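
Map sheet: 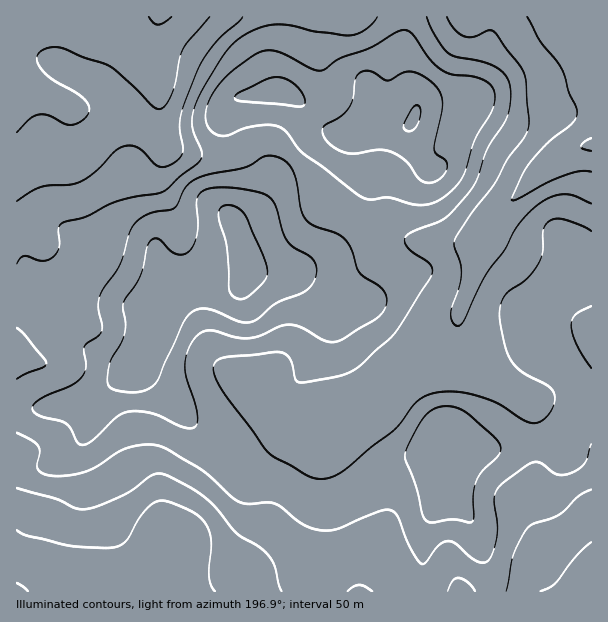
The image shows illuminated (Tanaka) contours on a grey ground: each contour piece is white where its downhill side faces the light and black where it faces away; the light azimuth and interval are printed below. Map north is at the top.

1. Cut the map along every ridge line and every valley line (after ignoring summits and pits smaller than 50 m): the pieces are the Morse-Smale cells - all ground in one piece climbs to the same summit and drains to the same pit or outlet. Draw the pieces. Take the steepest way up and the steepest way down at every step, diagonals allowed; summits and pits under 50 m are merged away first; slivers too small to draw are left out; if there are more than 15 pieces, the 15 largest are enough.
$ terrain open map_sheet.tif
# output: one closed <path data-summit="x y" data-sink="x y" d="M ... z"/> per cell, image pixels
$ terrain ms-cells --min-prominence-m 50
<path data-summit="246 263" data-sink="591 144" d="M591 145l-10 1-15 6-29 22-41 41-15 24-5 3-48 0-47-6-9-2-28-20-19 35-25 21-12 4-22 0-12-3-6-5-4 13-8 9-11 2-22 2-26 9-11 11-10 21-16 20-4 15 19 14 23 26 67 64 37 9 20 13 10 5 7-1 3-54 25-17 55-53 17-8 27-8 10-8 0-4 2 7 10 9 48 28 16 11 5 43 23-2 12-22 11-12 0-6-13-25-15-15-14-9-5-11-1-24 7-18 16-16 15-4 19 1z"/><path data-summit="246 263" data-sink="159 17" d="M158 16l-142 1 0 283 17 2 7 7 9 15 11 10 53 27 15 5 8-3 9-18 15-19 6-14 11-11 26-9 22-2 11-2 8-9 4-13 6 5 12 3 22 0 12-4 25-21 18-34-21-18-14-26-29-29-25-3-17 13-12 5-37-3-15-4-7-7-6-20-2-13 0-38-2-18z"/><path data-summit="246 263" data-sink="17 591" d="M135 366l-6 7-40 27-41 8-32 0 1 184 220 0 17-16 7-5 33-11 10-8 12-31 3-21-17-6-20-13-37-9-39-36-51-54-14-9z"/><path data-summit="413 120" data-sink="591 144" d="M591 16l-184 0-5 31 0 21 13 28 1 15-4 11-5 5-41 0-6 5-2 23 4 18 0 10-4 11-15 19 22 16 16 7 72 8 17 0 9-3 17-26 41-41 29-22 26-8z"/><path data-summit="413 120" data-sink="159 17" d="M405 16l-246 0-3 16 0 22 2 18 2 51 6 20 7 7 15 4 37 3 12-5 17-13 25 3 29 29 14 26 20 17 16-20 4-11 0-10-4-18 2-23 6-5 41 0 5-5 4-11-1-15-13-28 0-21 4-20z"/><path data-summit="444 476" data-sink="591 144" d="M456 346l0 4-10 8-27 8-17 8-55 53-25 17-3 32 1 23 16-1 15-8 27-20 24-10 15-3 12 1 8 5 9 11 13-16 12-7 65-8-4-42-8-7-56-32-10-9z"/><path data-summit="444 476" data-sink="591 591" d="M536 444l-65 7-12 7-11 12-4 7-4 21-13 26-3 10-2 58 170-1 0-9-4-7-15-15-21-14-14-15-4-9-4-24 6-28z"/><path data-summit="444 476" data-sink="17 591" d="M423 457l-30 6-57 35-16 1-2 2-2 20-12 31-10 8-33 11-7 5-16 15 182 1 4-58 3-10 13-26 5-22-8-13z"/><path data-summit="246 263" data-sink="591 591" d="M591 406l-6 0-7 7-18 29-24 2 0 26-6 28 2 20 6 13 14 15 21 14 15 15 3 7z"/><path data-summit="246 263" data-sink="17 351" d="M30 301l-14 1 1 106 31 0 41-8 9-4 36-28 1-4-7 2-15-5-53-27-11-10-9-15z"/><path data-summit="246 263" data-sink="17 591" d="M576 280l-15 3-14 11-11 18-1 20 6 21 14 9 15 15 12 21 2 10 8-3 0-123z"/>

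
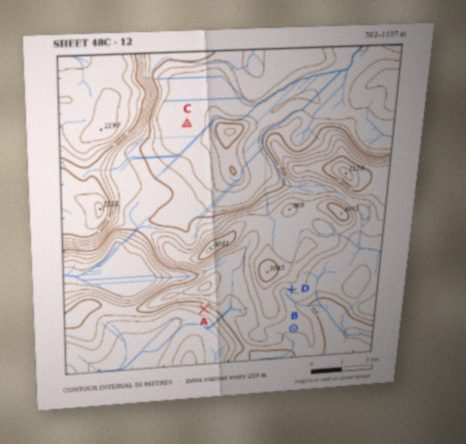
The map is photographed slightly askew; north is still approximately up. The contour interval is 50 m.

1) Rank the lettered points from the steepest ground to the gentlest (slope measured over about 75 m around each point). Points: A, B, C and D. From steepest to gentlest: A D B C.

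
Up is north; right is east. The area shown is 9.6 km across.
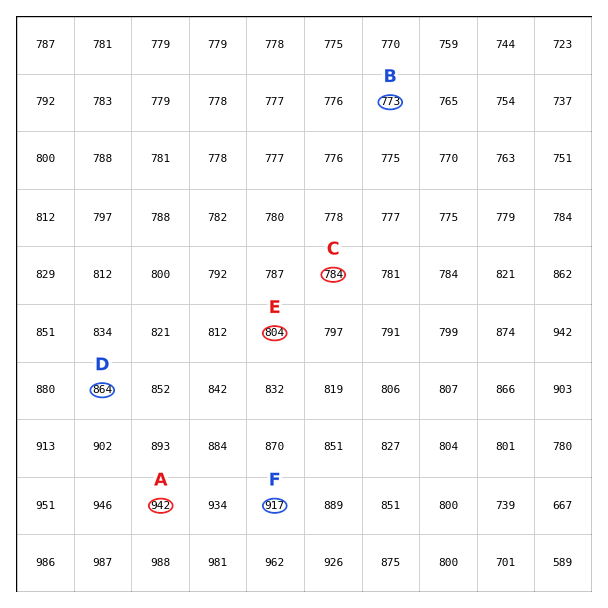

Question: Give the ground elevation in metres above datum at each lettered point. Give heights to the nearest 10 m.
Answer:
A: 940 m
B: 770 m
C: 780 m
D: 860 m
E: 800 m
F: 920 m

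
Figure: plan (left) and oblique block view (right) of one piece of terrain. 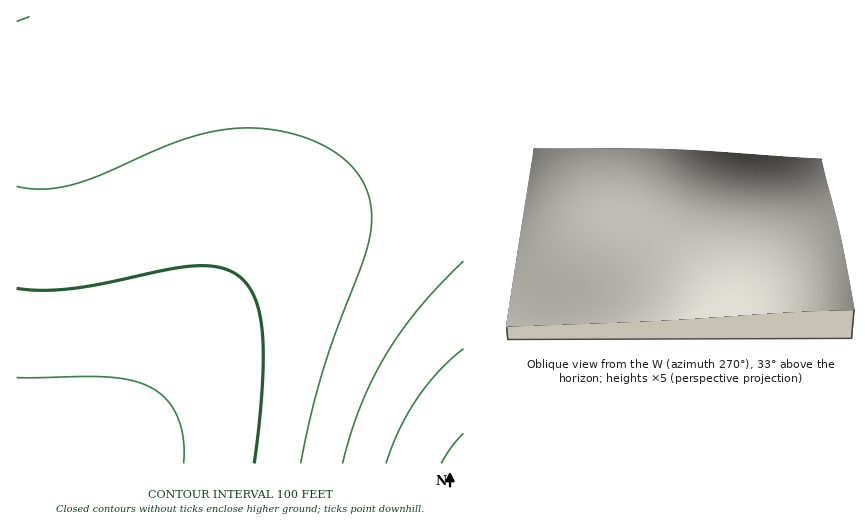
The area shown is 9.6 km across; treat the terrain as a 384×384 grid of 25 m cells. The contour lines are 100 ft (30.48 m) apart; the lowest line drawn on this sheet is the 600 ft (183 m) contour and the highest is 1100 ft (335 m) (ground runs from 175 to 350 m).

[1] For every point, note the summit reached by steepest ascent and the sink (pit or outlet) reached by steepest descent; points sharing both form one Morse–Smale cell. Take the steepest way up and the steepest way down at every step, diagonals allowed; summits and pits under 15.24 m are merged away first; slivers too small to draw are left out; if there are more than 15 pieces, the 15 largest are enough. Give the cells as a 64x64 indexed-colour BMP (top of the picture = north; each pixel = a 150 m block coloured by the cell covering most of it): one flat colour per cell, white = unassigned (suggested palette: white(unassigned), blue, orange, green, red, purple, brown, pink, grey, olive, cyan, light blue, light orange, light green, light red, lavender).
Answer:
<image width="64" height="64" href="data:image/bmp;base64,Qk12CAAAAAAAAHYAAAAoAAAAQAAAAEAAAAABAAQAAAAAAAAIAAATCwAAEwsAABAAAAAAAAAA////ALR3HwAOf/8ALKAsACgn1gC9Z5QAS1aMAMJ34wB/f38AIr28AM++FwDox64AeLv/AIrfmACWmP8A1bDFABEREREREiIiIiIiIiIiIiIiIiIiIiIiIiIiIiIiIiIiERERERERIiIiIiIiIiIiIiIiIiIiIiIiIiIiIiIiIiIRERERERERIiIiIiIiIiIiIiIiIiIiIiIiIiIiIiIiIhERERERERESIiIiIiIiIiIiIiIiIiIiIiIiIiIiIiIiEREREREREREiIiIiIiIiIiIiIiIiIiIiIiIiIiIiIiIRERERERERERIiIiIiIiIiIiIiIiIiIiIiIiIiIiIiIhEREREREREREiIiIiIiIiIiIiIiIiIiIiIiIiIiIiIiERERERERERERIiIiIiIiIiIiIiIiIiIiIiIiIiIiIiIRERERERERERESIiIiIiIiIiIiIiIiIiIiIiIiIiIiIhEREREREREREREiIiIiIiIiIiIiIiIiIiIiIiIiIiIiERERERERERERERIiIiIiIiIiIiIiIiIiIiIiIiIiIiIREREREREREREREiIiIiIiIiIiIiIiIiIiIiIiIiIiIhERERERERERERERIiIiIiIiIiIiIiIiIiIiIiIiIiIiERERERERERERERESIiIiIiIiIiIiIiIiIiIiIiIiIiIRERERERERERERERIiIiIiIiIiIiIiIiIiIiIiIiIiIhERERERERERERERESIiIiIiIiIiIiIiIiIiIiIiIiIiEREREREREREREREREiIiIiIiIiIiIiIiIiIiIiIiIiIRERERERERERERERESIiIiIiIiIiIiIiIiIiIiIiIiIhEREREREREREREREREiIiIiIiIiIiIiIiIiIiIiIiIiERERERERERERERERERIiIiIiIiIiIiIiIiIiIiIiIiIREREREREREREREREREiIiIiIiIiIiIiIiIiIiIiIiIhERERERERERERERERERIiIiIiIiIiIiIiIiIiIiIiIiERERERERERERERERERESIiIiIiIiIiIiIiIiIiIiIiIREREREREREREREREREREiIiIiIiIiIiIiIiIiIiIiIhERERERERERERERERERESIiIiIiIiIiIiIiIiIiIiIiEREREREREREREREREREREiIiIiIiIiIiIiIiIiIiIiIRERERERERERERERERERERIiIiIiIiIiIiIiIiIiIiIhERERERERERERERERERERESIiIiIiIiIiIiIiIiIiIiERERERERERERERERERERERIiIiIiIiIiIiIiIiIiIiIRERERERERERERERERERERESIiIiIiIiIiIiIiIiIiIhEREREREREREREREREREREREiIiIiIiIiIiIiIiIiIiERERERERERERERERERERERERIiIiIiIiIiIiIiIiIiIRERERERERERERERERERERERERIiIiIiIiIiIiIiIiIhERERERERERERERERERERERERESIiIiIiIiIiIiIiIiEREREREREREREREREREREREREREiIiIiIiIiIiIiIiIRERERERERERERERERERERERERERIiIiIiIiIiIiIiIhERERERERERERERERERERERERERESIiIiIiIiIiIiIiERERERERERERERERERERERERERERESIiIiIiIiIiIiIREREREREREREREREREREREREREREREiIiIiIiIiIiIhERERERERERERERERERERERERERERERIiIiIiIiIiIiERERERERERERERERERERERERERERERERIiIiIiIiIiIRERERERERERERERERERERERERERERERESIiIiIiIiIhERERERERERERERERERERERERERERERERESIiIiIiIiEREREREREREREREREREREREREREREREREREiIiIiIiIREREREREREREREREREREREREREREREREREREiIiIiIhERERERERERERERERERERERERERERERERERERIiIiIiERERERERERERERERERERERERERERERERERERERIiIiIRERERERERERERERERERERERERERERERERERERERIiIhEREREREREREREREREREREREREREREREREREREREREiERERERERERERERERERERERERERERERERERERERERERERERERERERERERERERERERERERERERERERERERERERERERERERERERERERERERERERERERERERERERERERERERERERERERERERERERERERERERERERERERERERERERERERERERERERERERERERERERERERERERERERERERERERERERERERERERERERERERERERERERERERERERERERERERERERERERERERERERERERERERERERERERERERERERERERERERERERERERERERERERERERERERERERERERERERERERERERERERERERERERERERERERERERERERERERERERERERERERERERERERERERERERERERERERERERERERERERERERERERERERERERERERERERERERERERERERERERERERERERERERERERERERERERERERERERERERERERERERERERERERERERERERERERERERERERERERERERERERERERERERERERERERERERERERERERERERERERERERERERERERERERERERERERERERERERERERERERERERERERERER"/>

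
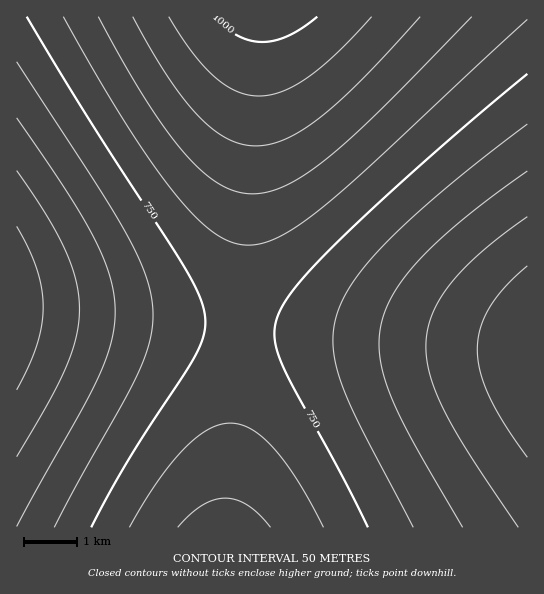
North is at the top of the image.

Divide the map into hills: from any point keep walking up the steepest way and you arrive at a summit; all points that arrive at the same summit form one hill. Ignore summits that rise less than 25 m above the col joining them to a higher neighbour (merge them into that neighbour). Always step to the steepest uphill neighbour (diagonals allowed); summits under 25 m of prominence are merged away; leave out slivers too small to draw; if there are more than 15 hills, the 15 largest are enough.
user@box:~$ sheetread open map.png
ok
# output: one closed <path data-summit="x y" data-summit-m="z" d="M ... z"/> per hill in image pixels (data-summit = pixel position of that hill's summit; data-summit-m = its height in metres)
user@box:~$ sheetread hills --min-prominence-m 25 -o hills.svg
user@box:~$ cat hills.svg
<path data-summit="263 17" data-summit-m="1022" d="M527 16l-510 0-1 295 2 2 509 35z"/><path data-summit="223 527" data-summit-m="868" d="M17 312l0 216 511-1-1-179z"/>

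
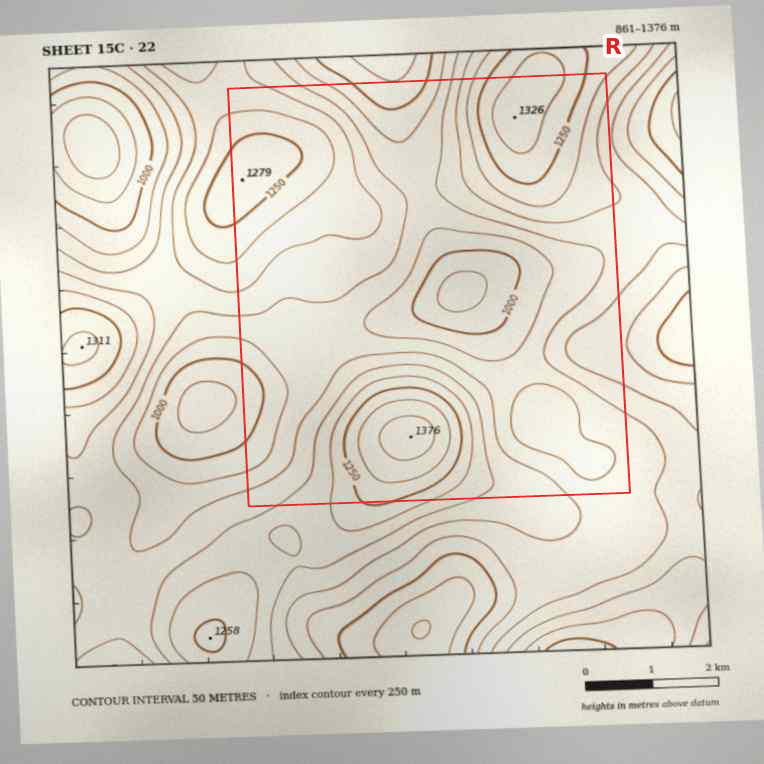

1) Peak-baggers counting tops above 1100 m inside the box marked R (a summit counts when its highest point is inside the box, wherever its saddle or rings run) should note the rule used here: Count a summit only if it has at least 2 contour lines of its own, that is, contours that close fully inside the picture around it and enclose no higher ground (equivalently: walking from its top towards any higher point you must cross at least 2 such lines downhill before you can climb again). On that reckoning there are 2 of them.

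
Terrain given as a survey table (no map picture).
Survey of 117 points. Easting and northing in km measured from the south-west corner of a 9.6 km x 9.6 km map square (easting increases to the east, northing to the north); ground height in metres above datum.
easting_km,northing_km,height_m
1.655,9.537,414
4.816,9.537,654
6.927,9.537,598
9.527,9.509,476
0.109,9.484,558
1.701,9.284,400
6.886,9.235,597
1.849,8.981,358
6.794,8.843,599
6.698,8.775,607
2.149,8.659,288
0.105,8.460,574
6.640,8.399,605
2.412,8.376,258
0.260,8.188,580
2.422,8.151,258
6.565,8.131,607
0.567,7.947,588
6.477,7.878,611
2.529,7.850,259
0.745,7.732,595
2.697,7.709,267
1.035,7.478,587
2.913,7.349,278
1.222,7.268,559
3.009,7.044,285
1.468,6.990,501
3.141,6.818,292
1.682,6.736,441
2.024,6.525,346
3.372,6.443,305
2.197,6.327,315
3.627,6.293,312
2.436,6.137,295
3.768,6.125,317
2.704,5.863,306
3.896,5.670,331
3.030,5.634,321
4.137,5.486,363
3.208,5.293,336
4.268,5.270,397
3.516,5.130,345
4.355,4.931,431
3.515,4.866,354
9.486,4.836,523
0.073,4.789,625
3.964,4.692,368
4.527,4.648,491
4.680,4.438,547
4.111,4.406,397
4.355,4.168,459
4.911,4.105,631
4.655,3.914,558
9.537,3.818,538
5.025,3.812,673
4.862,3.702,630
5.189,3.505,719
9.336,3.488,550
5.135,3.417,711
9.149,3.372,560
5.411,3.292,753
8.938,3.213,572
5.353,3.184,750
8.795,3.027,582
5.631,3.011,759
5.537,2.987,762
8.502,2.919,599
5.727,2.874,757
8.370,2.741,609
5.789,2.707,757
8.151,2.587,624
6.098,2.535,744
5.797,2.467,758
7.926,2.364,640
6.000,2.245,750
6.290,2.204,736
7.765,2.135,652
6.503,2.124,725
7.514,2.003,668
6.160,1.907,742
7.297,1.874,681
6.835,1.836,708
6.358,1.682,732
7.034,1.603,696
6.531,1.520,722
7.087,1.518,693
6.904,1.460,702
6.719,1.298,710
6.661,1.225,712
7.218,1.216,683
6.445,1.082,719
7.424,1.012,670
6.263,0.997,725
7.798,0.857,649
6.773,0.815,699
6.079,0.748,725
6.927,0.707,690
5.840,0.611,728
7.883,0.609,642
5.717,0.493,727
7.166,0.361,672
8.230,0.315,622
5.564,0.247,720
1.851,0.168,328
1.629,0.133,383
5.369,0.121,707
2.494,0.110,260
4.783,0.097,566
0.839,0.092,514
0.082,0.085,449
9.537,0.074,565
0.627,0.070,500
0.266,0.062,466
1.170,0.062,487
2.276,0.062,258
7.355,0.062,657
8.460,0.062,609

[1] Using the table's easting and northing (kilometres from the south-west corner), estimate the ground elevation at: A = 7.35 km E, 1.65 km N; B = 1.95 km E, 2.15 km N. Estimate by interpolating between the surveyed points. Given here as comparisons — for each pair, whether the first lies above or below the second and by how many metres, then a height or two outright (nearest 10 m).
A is above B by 300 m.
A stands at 680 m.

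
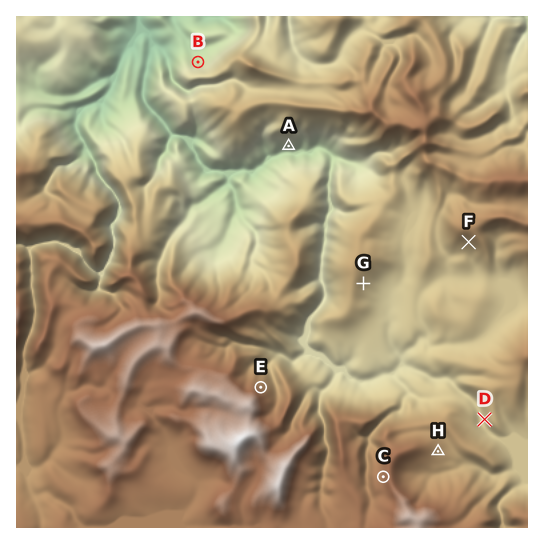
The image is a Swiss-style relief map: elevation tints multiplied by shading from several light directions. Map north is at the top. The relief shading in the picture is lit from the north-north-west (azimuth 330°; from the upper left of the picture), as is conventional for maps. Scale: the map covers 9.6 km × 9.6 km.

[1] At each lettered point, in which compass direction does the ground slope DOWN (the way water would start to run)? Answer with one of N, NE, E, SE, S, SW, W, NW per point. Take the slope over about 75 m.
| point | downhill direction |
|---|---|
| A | S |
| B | N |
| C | W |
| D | W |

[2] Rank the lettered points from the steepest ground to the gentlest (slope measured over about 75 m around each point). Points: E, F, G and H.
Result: E F G H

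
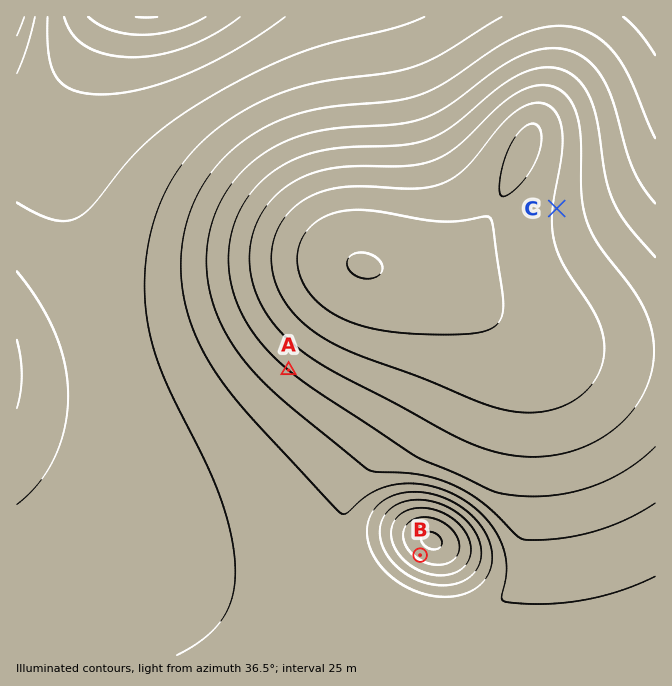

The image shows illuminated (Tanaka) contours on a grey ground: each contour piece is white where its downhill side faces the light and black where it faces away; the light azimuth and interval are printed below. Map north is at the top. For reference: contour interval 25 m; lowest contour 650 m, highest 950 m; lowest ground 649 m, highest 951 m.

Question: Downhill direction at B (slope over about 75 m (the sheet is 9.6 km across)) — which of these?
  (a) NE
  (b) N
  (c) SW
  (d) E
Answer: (a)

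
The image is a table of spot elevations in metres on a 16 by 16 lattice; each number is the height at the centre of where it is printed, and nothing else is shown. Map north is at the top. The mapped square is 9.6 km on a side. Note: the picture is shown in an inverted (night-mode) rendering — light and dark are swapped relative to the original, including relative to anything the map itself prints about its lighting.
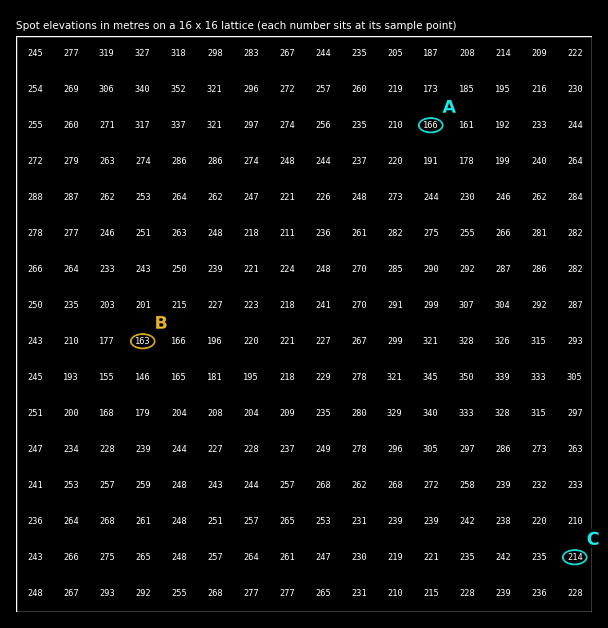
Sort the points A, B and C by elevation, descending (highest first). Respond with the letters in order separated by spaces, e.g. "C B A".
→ C A B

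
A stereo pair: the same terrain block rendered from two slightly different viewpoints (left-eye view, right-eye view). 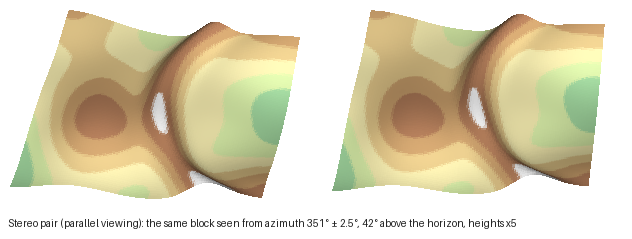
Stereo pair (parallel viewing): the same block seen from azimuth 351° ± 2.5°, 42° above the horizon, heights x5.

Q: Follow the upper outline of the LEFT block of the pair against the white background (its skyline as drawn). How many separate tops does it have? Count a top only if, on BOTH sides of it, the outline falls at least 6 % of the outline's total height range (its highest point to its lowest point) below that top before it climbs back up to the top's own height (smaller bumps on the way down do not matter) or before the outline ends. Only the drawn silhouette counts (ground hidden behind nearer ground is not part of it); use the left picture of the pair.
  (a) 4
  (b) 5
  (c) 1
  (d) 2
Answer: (d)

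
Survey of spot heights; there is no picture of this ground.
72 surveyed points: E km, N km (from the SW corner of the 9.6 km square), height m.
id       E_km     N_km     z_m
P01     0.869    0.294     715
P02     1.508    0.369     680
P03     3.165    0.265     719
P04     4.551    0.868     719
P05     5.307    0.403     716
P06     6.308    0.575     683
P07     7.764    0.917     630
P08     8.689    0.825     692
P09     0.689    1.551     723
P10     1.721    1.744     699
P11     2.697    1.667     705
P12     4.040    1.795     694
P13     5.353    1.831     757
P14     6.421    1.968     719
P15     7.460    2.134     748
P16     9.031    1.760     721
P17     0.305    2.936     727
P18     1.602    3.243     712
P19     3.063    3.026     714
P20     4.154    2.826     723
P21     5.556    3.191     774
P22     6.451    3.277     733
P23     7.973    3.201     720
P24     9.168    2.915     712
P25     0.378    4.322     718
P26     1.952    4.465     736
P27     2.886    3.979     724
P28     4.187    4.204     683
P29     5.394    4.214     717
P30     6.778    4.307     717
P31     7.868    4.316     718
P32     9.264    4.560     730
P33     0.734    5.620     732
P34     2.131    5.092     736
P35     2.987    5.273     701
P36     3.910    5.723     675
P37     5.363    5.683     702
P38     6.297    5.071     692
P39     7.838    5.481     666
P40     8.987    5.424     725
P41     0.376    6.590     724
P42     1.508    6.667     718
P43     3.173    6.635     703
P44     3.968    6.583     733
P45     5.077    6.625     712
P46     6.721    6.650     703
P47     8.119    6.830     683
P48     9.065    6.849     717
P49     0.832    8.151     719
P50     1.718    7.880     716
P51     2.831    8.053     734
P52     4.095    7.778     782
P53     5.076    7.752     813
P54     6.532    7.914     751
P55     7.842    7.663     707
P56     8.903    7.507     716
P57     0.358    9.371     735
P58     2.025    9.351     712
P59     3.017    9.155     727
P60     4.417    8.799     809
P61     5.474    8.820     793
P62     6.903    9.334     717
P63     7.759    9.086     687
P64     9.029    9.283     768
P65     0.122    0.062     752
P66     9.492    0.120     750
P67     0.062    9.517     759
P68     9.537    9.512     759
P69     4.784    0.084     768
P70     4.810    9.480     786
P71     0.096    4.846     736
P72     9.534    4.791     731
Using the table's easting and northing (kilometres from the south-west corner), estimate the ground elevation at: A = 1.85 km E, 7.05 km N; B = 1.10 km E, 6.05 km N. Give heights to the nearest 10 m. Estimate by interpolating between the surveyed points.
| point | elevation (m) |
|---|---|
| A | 720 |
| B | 740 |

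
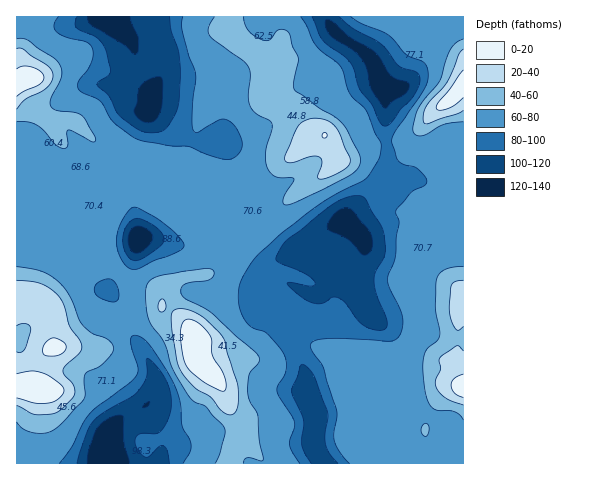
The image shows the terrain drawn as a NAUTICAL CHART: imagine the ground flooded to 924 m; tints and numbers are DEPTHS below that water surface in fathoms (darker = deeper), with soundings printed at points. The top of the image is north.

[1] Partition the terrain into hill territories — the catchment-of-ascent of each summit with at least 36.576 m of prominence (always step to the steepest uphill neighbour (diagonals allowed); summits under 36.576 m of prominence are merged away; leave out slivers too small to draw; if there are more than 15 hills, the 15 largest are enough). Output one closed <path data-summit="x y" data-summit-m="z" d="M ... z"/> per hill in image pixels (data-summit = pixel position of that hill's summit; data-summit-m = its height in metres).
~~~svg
<path data-summit="194 340" data-summit-m="911" d="M172 76l-11 1-10 15-1 14-12 46 9 23 14 14 2 8-15 31-10 10-8 24-17 17-5 11 12 18 4 18 18 23 14 28 1 11-10 19 4 7 10 27 0 22 162 1-9-20 2-28-10-24-1-18-14-30-1-11-10-5-17-5-10-8-2-17 7-14-19-7-7-6-11-25-4-4-27 3 18-11 16-19 0-26 6-15 0-14-3-14-4-6-2-57-7-5-35 0z"/><path data-summit="325 136" data-summit-m="888" d="M326 16l-165 1-3 19 10 18 0 8-7 14 53 2 7 5 2 57 4 6 3 14 0 14-6 15 0 26-16 19-15 10 24-2 4 4 11 25 7 6 13 6 6 0 6-5 13 0 13 6 1-11 11-25 6-6 13-2 13-15 14-9 16-17 22-15 4-5-3-8 1-18-3-19 1-44-6-9-6-18-6-8-27-18-10-10z"/><path data-summit="463 388" data-summit-m="905" d="M391 178l-5 6-16 10-26 23 21 22 0 11-6 12 0 22-9-6-9 0-7 4-17 15-1 17-26 19 0 8 13 26 3 12 0 13 10 24-2 16 1 16 10 16 138 0 1-263-45-21z"/><path data-summit="39 389" data-summit-m="912" d="M18 203l-2 0 0 260 144 1 2-18-8-26-7-13 10-19-1-11-14-28-18-23-9-27-7-9-10-3-18-16-7-14-16-21-4-14-4-5-16-5z"/><path data-summit="24 80" data-summit-m="909" d="M110 16l-94 1 0 185 17 10 16 5 4 5 4 14 16 21 7 14 18 16 8 3 3-2 4-9 17-17 8-23-2-21-7-25 11-11 9-4-6-10-5-16 12-46 1-14 6-11 0-8-2-4-20-19-3-10z"/><path data-summit="463 85" data-summit-m="908" d="M463 16l-137 1 5 10 10 10 27 18 6 8 6 18 6 9-1 44 3 19-1 18 2 7 30 2 42 20 3 0z"/>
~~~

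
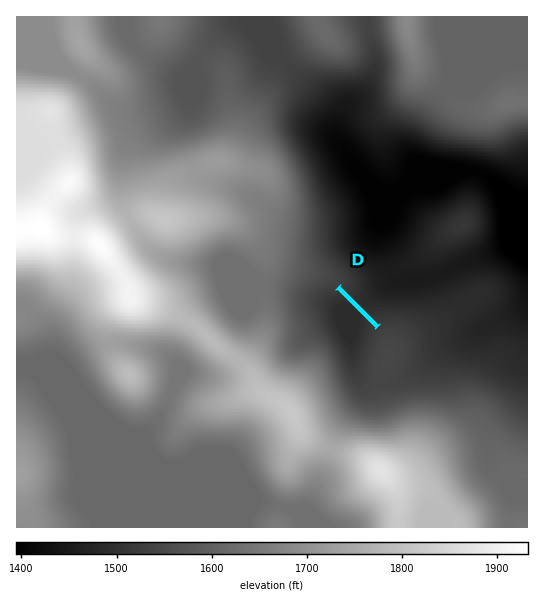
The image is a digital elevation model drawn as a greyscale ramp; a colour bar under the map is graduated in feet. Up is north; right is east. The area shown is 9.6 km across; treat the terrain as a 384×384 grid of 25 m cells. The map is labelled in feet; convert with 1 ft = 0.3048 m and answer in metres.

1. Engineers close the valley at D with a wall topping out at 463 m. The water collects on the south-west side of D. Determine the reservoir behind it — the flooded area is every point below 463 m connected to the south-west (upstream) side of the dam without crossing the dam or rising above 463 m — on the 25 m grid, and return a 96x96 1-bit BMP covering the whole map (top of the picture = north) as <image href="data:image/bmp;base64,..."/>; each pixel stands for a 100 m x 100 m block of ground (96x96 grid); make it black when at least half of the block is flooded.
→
<image width="96" height="96" href="data:image/bmp;base64,Qk2+BAAAAAAAAD4AAAAoAAAAYAAAAGAAAAABAAEAAAAAAIAEAAATCwAAEwsAAAIAAAAAAAAA////AAAAAAAAAAAAAAAAAAAAAAAAAAAAAAAAAAAAAAAAAAAAAAAAAAAAAAAAAAAAAAAAAAAAAAAAAAAAAAAAAAAAAAAAAAAAAAAAAAAAAAAAAAAAAAAAAAAAAAAAAAAAAAAAAAAAAAAAAAAAAAAAAAAAAAAAAAAAAAAAAAAAAAAAAAAAAAAAAAAAAAAAAAAAAAAAAAAAAAAAAAAAAAAAAAAAAAAAAAAAAAAAAAAAAAAAAAAAAAAAAAAAAAAAAAAAAAAAAAAAAAAAAAAAAAAAAAAAAAAAAAAAAAAAAAAAAAAAAAAAAAAAAAAAAAAAAAAAAAAAAAAAAAAAAAAAAAAAAAAAAAAAAAAAAAAAAAAAAAAAAAAAAAAAAAAAAAAAAAAAAAAAAAAAAAAAAAAAAAAAAAAAAAAAAAAAAAAAAAAAAAAAAAAAAAAAAAAAAAAAAAAAAAAAAAAAAAAAAAAAAAAAAAAAAAAAAAAAAAAAAAAAAAAAAAAAAAAAAwAAAAAAAAAAAAAAA4AAAAAAAAAAAAAAB4AAAAAAAAAAAAAAB8AAAAAAAAAAAAAAD8AAAAAAAAAAAAAAH8AAAAAAAAAAAAAAH+AAAAAAAAAAAAAAP+AAAAAAAAAAAAAAP8AAAAAAAAAAAAAAP4AAAAAAAAAAAAAAfwAAAAAAAAAAAAAAfgAAAAAAAAAAAAAAfAAAAAAAAAAAAAAAOAAAAAAAAAAAAAAAAAAAAAAAAAAAAAAAAAAAAAAAAAAAAAAAAAAAAAAAAAAAAAAAAAAAAAAAAAAAAAAAAAAAAAAAAAAAAAAAAAAAAAAAAAAAAAAAAAAAAAAAAAAAAAAAAAAAAAAAAAAAAAAAAAAAAAAAAAAAAAAAAAAAAAAAAAAAAAAAAAAAAAAAAAAAAAAAAAAAAAAAAAAAAAAAAAAAAAAAAAAAAAAAAAAAAAAAAAAAAAAAAAAAAAAAAAAAAAAAAAAAAAAAAAAAAAAAAAAAAAAAAAAAAAAAAAAAAAAAAAAAAAAAAAAAAAAAAAAAAAAAAAAAAAAAAAAAAAAAAAAAAAAAAAAAAAAAAAAAAAAAAAAAAAAAAAAAAAAAAAAAAAAAAAAAAAAAAAAAAAAAAAAAAAAAAAAAAAAAAAAAAAAAAAAAAAAAAAAAAAAAAAAAAAAAAAAAAAAAAAAAAAAAAAAAAAAAAAAAAAAAAAAAAAAAAAAAAAAAAAAAAAAAAAAAAAAAAAAAAAAAAAAAAAAAAAAAAAAAAAAAAAAAAAAAAAAAAAAAAAAAAAAAAAAAAAAAAAAAAAAAAAAAAAAAAAAAAAAAAAAAAAAAAAAAAAAAAAAAAAAAAAAAAAAAAAAAAAAAAAAAAAAAAAAAAAAAAAAAAAAAAAAAAAAAAAAAAAAAAAAAAAAAAAAAAAAAAAAAAAAAAAAAAAAAAAAAAAAAAAAAAAAAAAAAAAAAAAAAAAAAAAAAAAAAAAAAAAAAAAAAAAAAAAAAAAAAAAAAAAAAAAAAAAAAAAAAAAAAAAAAAAAAAAAAAAAAAAAAAAAAAAAAAAAAAAAAAAAAAAA="/>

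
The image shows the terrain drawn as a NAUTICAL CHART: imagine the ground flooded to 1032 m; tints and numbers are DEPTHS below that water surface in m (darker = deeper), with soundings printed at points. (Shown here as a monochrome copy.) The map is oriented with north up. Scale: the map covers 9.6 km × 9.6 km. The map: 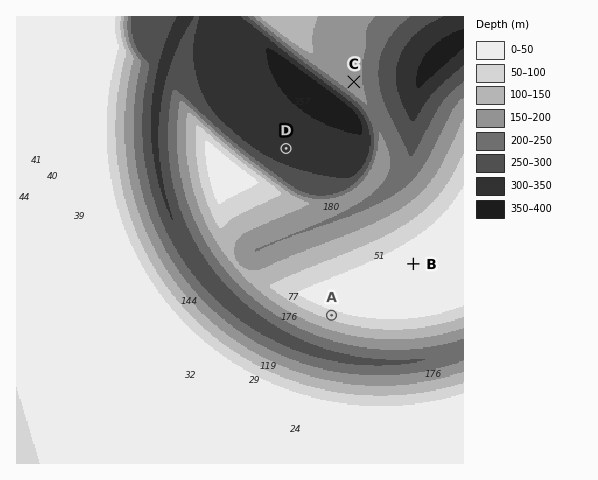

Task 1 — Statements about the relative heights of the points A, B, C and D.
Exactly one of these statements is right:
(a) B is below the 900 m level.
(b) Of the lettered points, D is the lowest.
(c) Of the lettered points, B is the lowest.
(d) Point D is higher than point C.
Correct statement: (b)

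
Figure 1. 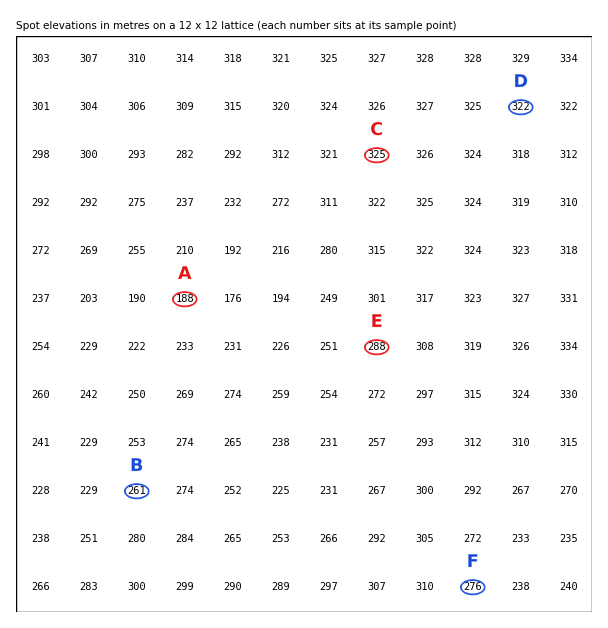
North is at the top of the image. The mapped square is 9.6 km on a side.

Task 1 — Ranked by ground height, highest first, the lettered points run C B A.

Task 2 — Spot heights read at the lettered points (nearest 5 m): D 320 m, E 290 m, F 275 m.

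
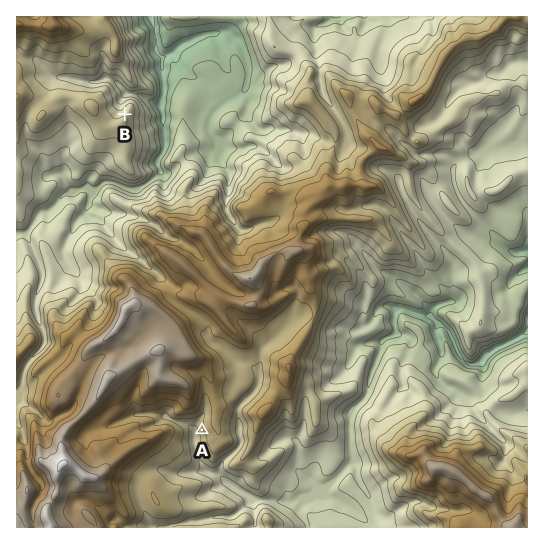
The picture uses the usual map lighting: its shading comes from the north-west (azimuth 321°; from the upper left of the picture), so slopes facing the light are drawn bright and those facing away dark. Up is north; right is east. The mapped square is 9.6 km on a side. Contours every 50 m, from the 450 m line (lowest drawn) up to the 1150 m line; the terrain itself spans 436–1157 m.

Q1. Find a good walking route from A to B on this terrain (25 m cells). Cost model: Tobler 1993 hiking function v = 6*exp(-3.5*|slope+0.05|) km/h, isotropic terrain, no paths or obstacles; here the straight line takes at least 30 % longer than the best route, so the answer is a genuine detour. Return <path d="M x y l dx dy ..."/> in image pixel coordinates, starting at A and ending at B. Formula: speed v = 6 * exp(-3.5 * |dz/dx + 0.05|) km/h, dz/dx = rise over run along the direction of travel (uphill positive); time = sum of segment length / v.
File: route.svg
<path d="M202 430l0-1 8-16 0-55-1-3-8-8-10-18 0-6-2-5-12-12-10-19-2-2-6-3-1-1-3-6-20-20-1-2-3-3-2-1-16-16-10-19-2-3-2-2-4-4-1-3 0-1 4-8-3-7 3-5 0-3 28-55 0-6-1-3"/>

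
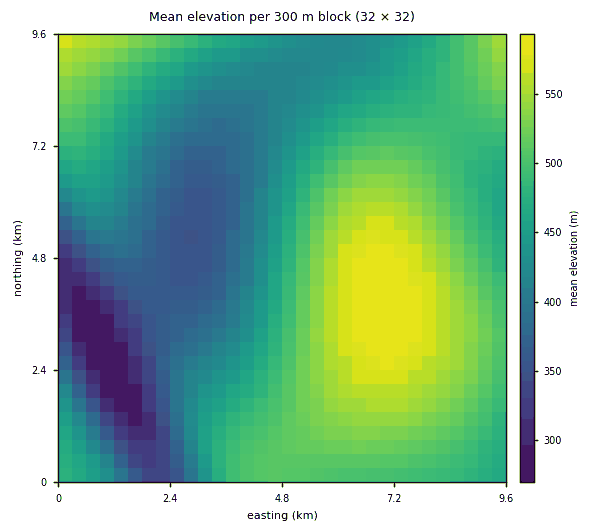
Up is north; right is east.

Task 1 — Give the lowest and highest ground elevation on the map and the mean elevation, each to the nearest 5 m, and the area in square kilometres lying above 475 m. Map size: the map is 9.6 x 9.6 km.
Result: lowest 265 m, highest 595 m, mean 460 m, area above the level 45.3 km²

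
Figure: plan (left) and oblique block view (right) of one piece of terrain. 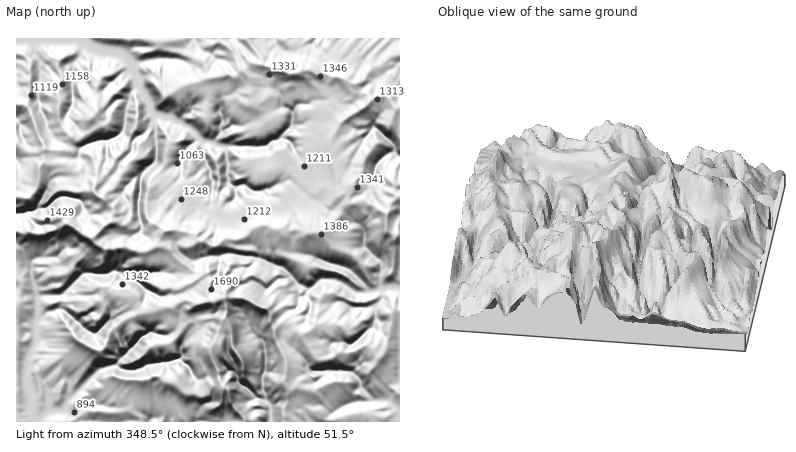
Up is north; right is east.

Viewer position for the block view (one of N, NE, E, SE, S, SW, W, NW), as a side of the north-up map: W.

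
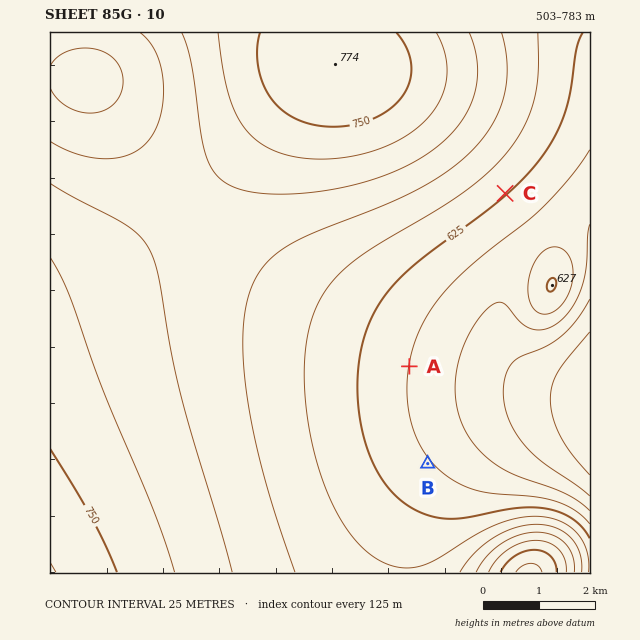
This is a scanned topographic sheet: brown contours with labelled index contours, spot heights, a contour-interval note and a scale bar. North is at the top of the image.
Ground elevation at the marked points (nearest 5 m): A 600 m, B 600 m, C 625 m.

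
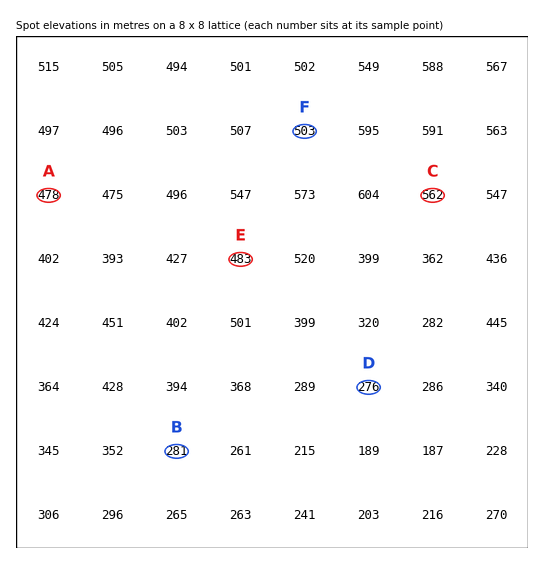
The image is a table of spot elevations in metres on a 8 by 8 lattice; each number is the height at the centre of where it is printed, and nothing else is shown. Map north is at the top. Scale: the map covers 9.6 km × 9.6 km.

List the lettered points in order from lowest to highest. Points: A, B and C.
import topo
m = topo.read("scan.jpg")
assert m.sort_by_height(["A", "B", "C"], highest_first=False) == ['B', 'A', 'C']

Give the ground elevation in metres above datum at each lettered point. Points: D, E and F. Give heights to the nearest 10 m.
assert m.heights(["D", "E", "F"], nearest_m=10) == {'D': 280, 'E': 480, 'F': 500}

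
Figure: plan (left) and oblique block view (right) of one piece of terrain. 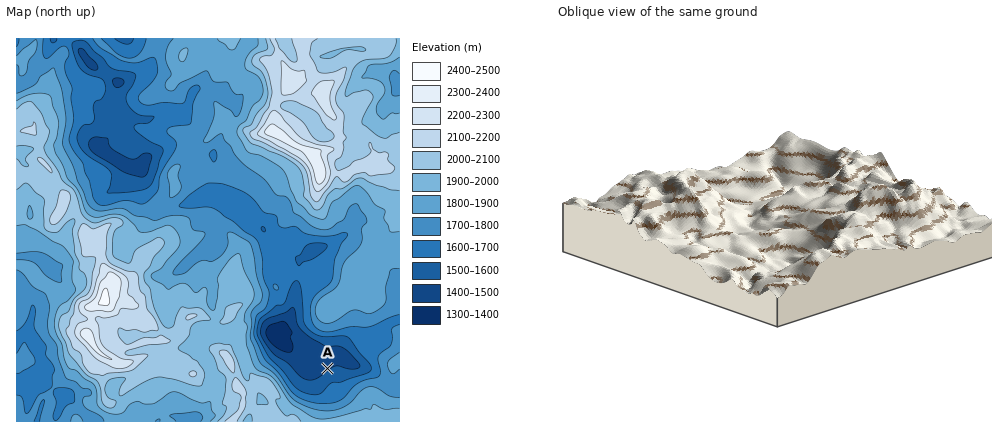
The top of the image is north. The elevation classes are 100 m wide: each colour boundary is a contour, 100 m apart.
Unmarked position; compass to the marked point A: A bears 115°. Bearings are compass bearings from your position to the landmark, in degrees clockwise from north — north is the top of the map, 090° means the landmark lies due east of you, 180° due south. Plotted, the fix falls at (253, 334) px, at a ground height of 1730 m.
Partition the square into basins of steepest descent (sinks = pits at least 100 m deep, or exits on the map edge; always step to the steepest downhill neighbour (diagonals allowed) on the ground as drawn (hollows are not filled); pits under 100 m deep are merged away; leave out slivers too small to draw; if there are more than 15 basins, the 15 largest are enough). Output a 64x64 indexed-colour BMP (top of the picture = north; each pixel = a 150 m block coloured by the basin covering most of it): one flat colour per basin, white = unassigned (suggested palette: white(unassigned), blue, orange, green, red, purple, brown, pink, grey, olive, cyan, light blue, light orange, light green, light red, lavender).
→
<image width="64" height="64" href="data:image/bmp;base64,Qk12CAAAAAAAAHYAAAAoAAAAQAAAAEAAAAABAAQAAAAAAAAIAAATCwAAEwsAABAAAAAAAAAA////ALR3HwAOf/8ALKAsACgn1gC9Z5QAS1aMAMJ34wB/f38AIr28AM++FwDox64AeLv/AIrfmACWmP8A1bDFADMzMzMzMzMzMzMzMzMzMzMzMxERERERERERERERERERMzMzMzMzMzMzMzMzMzMzMzMzMREREREREREREREREREzMzMzMzMzMzMzMzMzMzMzMzMzERERERERERERERERETMzMzMzMzMxEzMzMzMzMzMzMzMRERERERERERERERERMzMzMzMzMzETMzMzMzMzMzMzMxEREREREREREREREREzMzMzMzMzEREzMzMzMzMzMzMxERERERERERERERERETMzMzMzMzMRERMzMzMzMzMzMzERERERERERERERERERMzMzMzMzMxERERMzMzMzMzMzEREREREREREREREREREzMzMzMzMzERERERMzMREzMzMRERERERERERERERERETMzMzMzMzMRERERERERETMzMxERERERERERERERERERMzMzMzMzMzERERERERERMzMxEREREREREREREREREREzMzMzMzMzERERERERERETMxERERERERERERERERERETMzMzMzMzERERERERERERERERERERERERERERERERERMzMzMzMzEREREREREREREREREREREREREREREREREREzMzMzMzMRERERERERERERERERERERERERERERERERETMzMzMzMxERERERERERERERERERERERERERERERERERMzMzMzMzEREREREREREREREREREREREREREREREREREzMzMzMzMRERERERERERERERERERERERERERERERERETMzMzMzMxERERERERERERERERERERERERERERERERERMzMzMzMzMREREREREREREREREREREREREREREREREREzMzMzMzMzMRERERERERERERERERERERERERERERERETMzMzMzMzMxERERERERERERERERERERERERERERERERMzMzMzMzMzEREREREREREREREREREREREREREREREREzMzMzMzMzMxERERERERERERERERERERERERERERERETMzMzMzMzMzERERERERERERERERERERERERERERERERMzMzMzMzMzEREREREREREREREREREREREREREREREREzMzMzMzMzERERERERERERERERERERERERERERERERETMzMzMzMzMRERESERERERERERERERERERERERERERERMzMzMzMzMxERESIREREREREREREREREREREREREREREzMzMzMzMiERESIiERERERERERERERERERERERERERETMzMzMzMyIRERIiIhERERERERERERERERERERERERERMzMzMzMyIhEREiIhEREREREREREREREREREREREREREzMzMzMzIiIREiIiERERERERERERERERERERERERERETMzMzMzMiIiIiIiIRERERERERERERERERERERERERERMzMzMzMiIiIiIiIhEREREREREREREREREREREREREREzMzMzMiIiIiIiIiIRERERERERERERERERERERERERETMzMzMiIiIiIiIiIiERERERERERERERERERERERERERMzMzMyIiIiIiIiIiIhEREREREREREREREREREREREREzMzMzIiIiIiIiIiIiERERERERERERERERERERERERETMzERIiIiIiIiIiIiIRERERERERERERERERERERERERMzERIiIiIiIiIiIiIhEREREREREREREREREREREREREREREiIiIiIiIiIiIiERERERERERERERERERREEREREREREiIiIiIiIiIiIiIhERERERERERERERFERERBFEREEREiIiIiIiIiIiIiIiIREREREREREREREUREREREREQRESIiIiIiIiIiIiIiIiERERERERERERERRERERERERBERIiIiIiIiIiIiIiIiIRERERERERERERERREREREREEREiIiIiIiIiIiIiIiIiIREREREREREREREUREREREQREiIiIiIiIiIiIiIiIiIiERERERERERERERFERERERBESIiIiIiIiIiIiIiIiIiIhEREREREREREREUREREREERIiIiIiIiIiIiIiIiIiIiIREREREREREREUREREREQREiIiIiIiIiIiIiIiIiIiIhERERERERERERRERERERBEiIiIiIiIiIiIiIiIiIiIiERERERERERERREREREREERIiIiIiIiIiIiIiIiIiIiIRERERERERERFEREREREQRESIiIiIiIiIiIiIiIiIiIREREREREREREURERERERBEREiIiIiIiIiIiIiIiIiIhEREREREREREUREREREREERESIiIiIiIiIiIiIiIiIiERERERERERERREREREREQRERIiIiIiIiIiIiIiIiIiIREREREREREURERERERERBERIiIiIiIiIiIiIiIiIiIiERERERERFEREREREREREESIiIiIiIiIiIiIiIiIiIiIhERERERERREREREREREQSIiIiIiIiIiIiIiIiIiIiIiERERERERFERERERERERGIiIiIiIiIiIlUiIiIiESIiIREREREREUREREREREREZiIiIiIiIiJVVVUiIiIREiIhERERERERRERERERERERmYiIiIiIiJVVVVVIiIiERIiIRERERERFERERERERERGZiIiIiIiJVVVVVUiIiIRERIhERERERFERERERERERE"/>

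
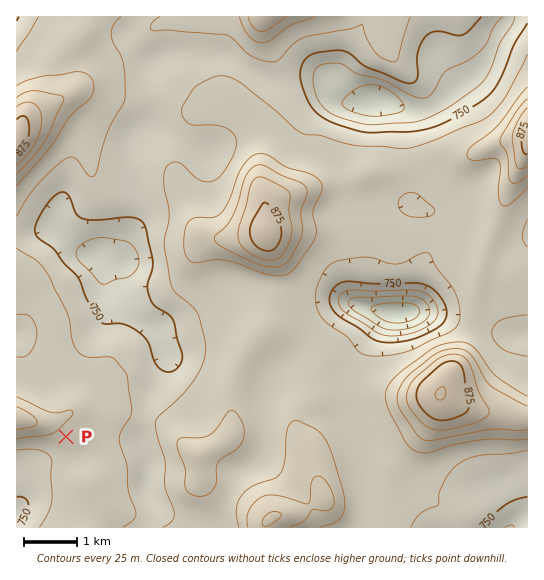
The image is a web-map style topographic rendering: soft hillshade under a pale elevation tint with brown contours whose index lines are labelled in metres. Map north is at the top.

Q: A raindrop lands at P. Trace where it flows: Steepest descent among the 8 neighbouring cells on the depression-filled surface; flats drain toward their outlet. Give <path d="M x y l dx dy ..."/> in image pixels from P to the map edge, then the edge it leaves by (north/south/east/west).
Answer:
<path d="M66 437l0 18-5 6-22 0-20 20 0 24-2 2"/>
exit: west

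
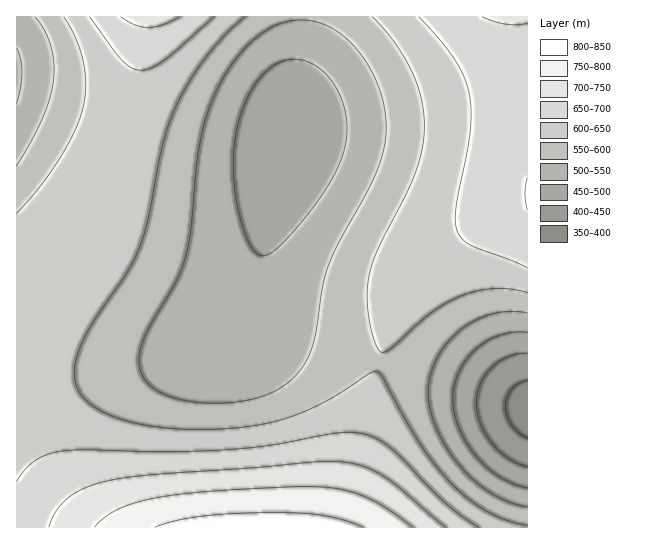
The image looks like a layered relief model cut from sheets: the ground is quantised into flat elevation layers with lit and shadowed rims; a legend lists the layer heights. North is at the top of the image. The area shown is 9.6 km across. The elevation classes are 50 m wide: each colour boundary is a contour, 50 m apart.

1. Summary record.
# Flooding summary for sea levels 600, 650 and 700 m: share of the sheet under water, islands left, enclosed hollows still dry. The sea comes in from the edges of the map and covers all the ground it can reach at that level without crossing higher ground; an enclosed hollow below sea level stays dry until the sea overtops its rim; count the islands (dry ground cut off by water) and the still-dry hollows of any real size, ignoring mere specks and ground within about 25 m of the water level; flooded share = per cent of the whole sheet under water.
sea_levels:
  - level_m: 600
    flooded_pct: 51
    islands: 0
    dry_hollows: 0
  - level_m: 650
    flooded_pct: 79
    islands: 0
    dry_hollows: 0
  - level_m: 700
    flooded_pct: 92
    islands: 0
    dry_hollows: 0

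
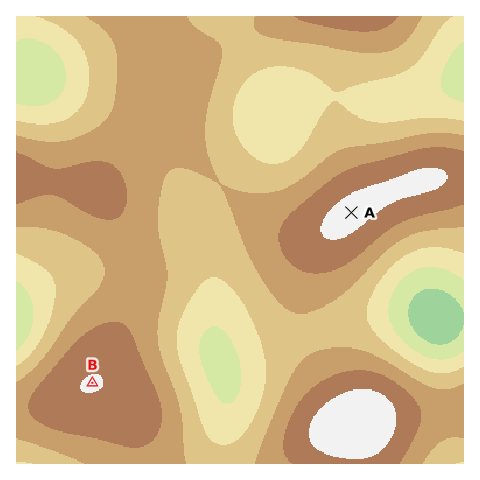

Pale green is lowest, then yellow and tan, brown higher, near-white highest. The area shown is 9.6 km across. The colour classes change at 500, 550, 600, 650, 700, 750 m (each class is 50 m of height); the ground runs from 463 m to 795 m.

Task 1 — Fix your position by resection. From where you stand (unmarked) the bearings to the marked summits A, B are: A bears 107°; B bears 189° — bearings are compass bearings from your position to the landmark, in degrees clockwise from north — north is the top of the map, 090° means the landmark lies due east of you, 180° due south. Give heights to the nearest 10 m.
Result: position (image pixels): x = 130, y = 145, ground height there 670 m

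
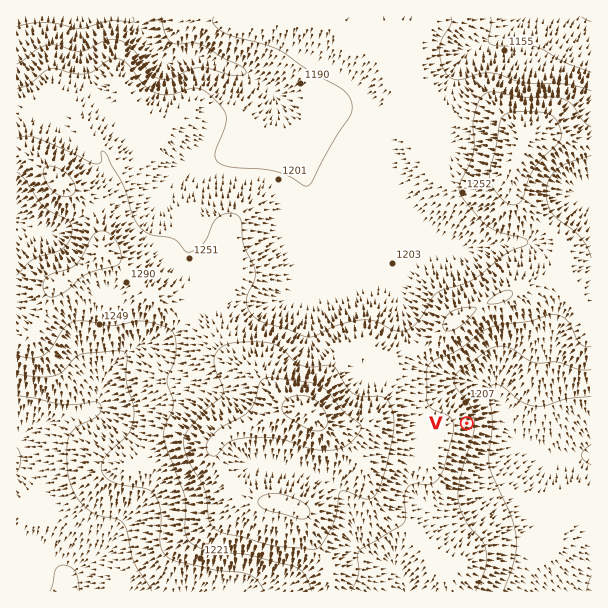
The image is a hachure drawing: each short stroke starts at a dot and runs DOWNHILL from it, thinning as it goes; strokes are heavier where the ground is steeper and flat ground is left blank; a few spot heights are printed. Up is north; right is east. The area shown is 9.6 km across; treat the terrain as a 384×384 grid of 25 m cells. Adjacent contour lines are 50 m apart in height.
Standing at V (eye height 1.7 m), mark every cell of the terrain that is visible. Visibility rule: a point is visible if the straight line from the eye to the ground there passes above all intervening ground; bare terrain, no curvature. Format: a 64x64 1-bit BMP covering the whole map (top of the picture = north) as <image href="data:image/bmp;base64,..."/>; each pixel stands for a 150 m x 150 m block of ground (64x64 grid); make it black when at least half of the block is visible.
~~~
<image width="64" height="64" href="data:image/bmp;base64,Qk0+AgAAAAAAAD4AAAAoAAAAQAAAAEAAAAABAAEAAAAAAAACAAATCwAAEwsAAAIAAAAAAAAA////AAAAAAAAAAAAAAAAAAAAAAAAAAAAAAAAAAAAAAAAAAAAAADg8AAAAAAAAfn4AAAAAAAB//8AAAAAAAD//wAAAAAAAP//AAAAAAAAf/8AAAAAAAA//wAAAAAAAB//AAAAAAAAH/8AAAAAAAAf/wAAAAAAAA//AAAAAAAAD/8AAAAAAAAP/wAAAAAAAA//AAAAAAAAD/8AAAAAAAB//wAAAAAAAA//AAAAAAAAD/8AAAAAAAAP/wAAAAAAAA//AAAAAAAAD/8AAAAAAAAf/wAAAAAAAH//AAAAAAAB//8AAAAAAAP//wAAAAAAAf//AAAAAAAA//4AAAAAAAA//gAAAAAAAA/+AAAAAAAAAfwAAAAAAAAAAAAAAAAAAAAAAAAAAAAAAAAAAAAAAAAAAAAAAAAAAAAAAAAAAAAAAAAAAAAAAAAAAAAAAAAAAAAAAAAAAAAAAAAAAAAAAAAAAAAAAAAAAAAAAAAAAAAAAAAAAAAAAAAAAAAAAAAAAAAAAAAAAAAAAAAAAAAAAAAAAAAAAAAAAAAAAAAAAAAAAAAAAAAAAAAAAAAAAAAAAAAAAAAAAAAAAAAAAAAAAAAAAAAAAAAAAAAAAAAAAAAAAAAAAAAAAAAAAAAAAAAAAAAAAAAAAAAAAAAAAAAAAAAAAAAAAAAAAAAAAAAAAAAAAAAAAAAAAAAAAA=="/>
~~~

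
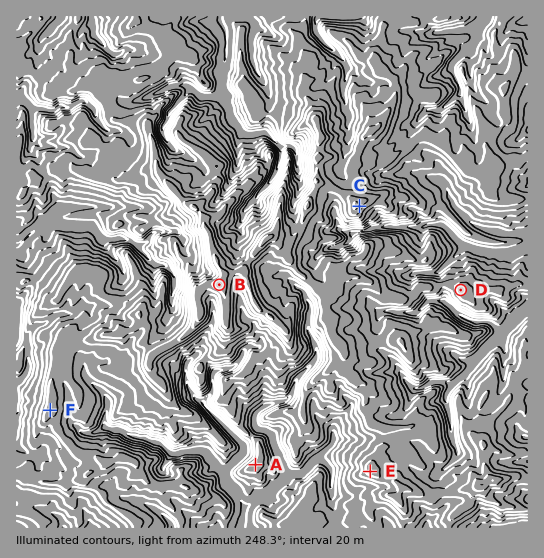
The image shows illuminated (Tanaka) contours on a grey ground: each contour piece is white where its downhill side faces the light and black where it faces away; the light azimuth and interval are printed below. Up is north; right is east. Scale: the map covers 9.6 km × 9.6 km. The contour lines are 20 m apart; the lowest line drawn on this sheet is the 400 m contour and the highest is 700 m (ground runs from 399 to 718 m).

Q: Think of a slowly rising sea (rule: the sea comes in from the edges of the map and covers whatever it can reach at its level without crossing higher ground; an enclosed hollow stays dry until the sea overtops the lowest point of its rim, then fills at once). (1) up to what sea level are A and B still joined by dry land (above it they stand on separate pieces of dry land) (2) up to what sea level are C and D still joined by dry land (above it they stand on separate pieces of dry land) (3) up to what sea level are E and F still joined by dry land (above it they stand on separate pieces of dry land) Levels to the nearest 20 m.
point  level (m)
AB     460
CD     500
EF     540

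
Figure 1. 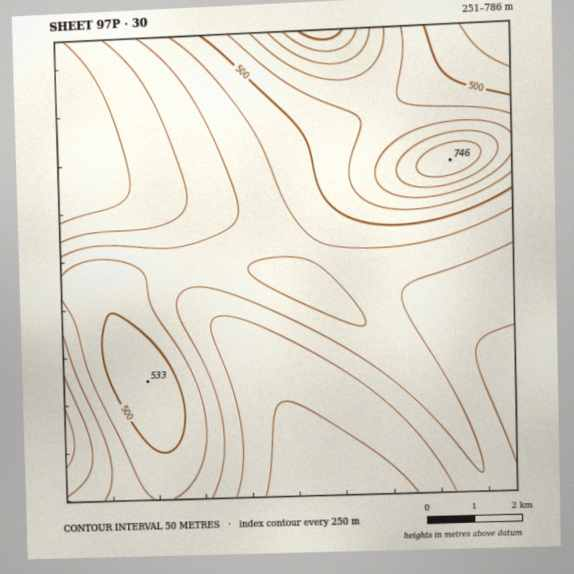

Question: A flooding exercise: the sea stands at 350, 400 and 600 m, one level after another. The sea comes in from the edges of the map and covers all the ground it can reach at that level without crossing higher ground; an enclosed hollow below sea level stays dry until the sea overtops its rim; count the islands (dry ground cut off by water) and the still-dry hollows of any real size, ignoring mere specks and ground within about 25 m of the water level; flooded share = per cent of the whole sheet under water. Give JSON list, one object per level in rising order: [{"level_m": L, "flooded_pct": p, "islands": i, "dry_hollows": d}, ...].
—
[{"level_m": 350, "flooded_pct": 24, "islands": 0, "dry_hollows": 0}, {"level_m": 400, "flooded_pct": 43, "islands": 0, "dry_hollows": 0}, {"level_m": 600, "flooded_pct": 94, "islands": 0, "dry_hollows": 0}]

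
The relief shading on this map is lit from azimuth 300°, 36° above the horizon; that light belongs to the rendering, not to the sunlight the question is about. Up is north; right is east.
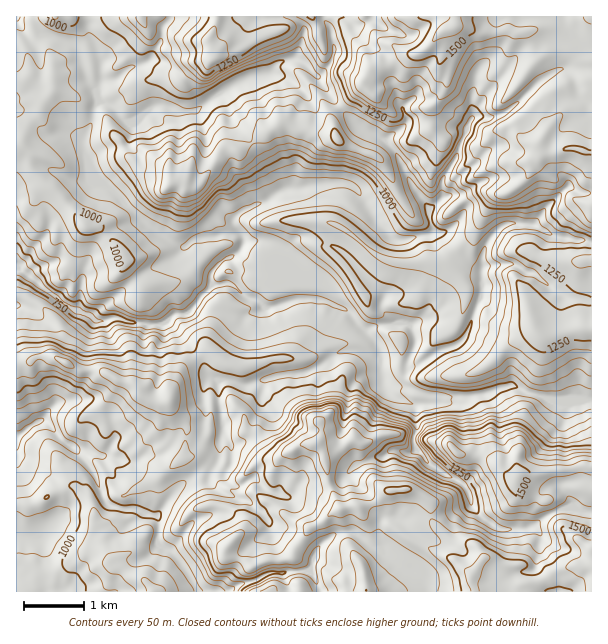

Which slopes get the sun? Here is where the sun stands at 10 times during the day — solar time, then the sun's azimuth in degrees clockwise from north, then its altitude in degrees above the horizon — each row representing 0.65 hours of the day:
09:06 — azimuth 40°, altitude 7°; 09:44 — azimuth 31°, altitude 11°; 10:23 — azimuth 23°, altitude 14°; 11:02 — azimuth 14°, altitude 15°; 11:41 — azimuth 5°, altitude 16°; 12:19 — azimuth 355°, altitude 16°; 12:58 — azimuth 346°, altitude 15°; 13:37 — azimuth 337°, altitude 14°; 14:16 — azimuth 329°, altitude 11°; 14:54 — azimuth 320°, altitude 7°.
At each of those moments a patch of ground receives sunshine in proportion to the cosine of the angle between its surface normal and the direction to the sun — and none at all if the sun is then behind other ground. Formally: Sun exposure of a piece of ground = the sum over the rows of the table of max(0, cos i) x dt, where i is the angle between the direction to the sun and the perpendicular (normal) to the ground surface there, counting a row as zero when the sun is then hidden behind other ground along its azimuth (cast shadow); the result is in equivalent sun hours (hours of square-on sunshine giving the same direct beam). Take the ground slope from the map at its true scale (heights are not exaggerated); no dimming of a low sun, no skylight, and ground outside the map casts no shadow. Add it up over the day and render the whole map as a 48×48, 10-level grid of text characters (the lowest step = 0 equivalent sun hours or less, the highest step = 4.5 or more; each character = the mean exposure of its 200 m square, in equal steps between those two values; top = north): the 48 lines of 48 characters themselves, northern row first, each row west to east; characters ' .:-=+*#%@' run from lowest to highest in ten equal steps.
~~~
=:  ..::. :::=++=---=**. -.=:-:   :==---====--::
=:.  ...   .:=*+-=-=-:  .-.-==*=.-=:  .:.::::--:
----:::...  :..:=-=:     ..:+=:=#*:..     .-----
---=-::::    :--:.        :==*+:.  ..   .:--..:-
------::.:=--.         .. -+=-..   ....::-- .---
::----:---:...       .:.--..-::    .....:-.:+=--
:--:---:::.        .-+*+-=:. .:   .  . :-.:+-:-:
:-:...:=:....     :=+++++==    . ::    : :+-----
=::::.:==::---::-=--=======.     .... :-++--=---
=-::::--*+++*+**+*+--..:--=:.   .::--.=+:-==--=-
-===--:.:+#####*+++-     ..:-:  .  :.-=...---++*
.:-==-::-=-**#+++:..         -=   .  . -==-::. :
::..--:. .--=+==-.             :  . ..-:..:.   .
::==:::.  :----=               :     : .--: .  .
:::-+=-:. .:. .                .:     :+=:    :.
::.:=++=:.           :----.     ::  :        .:=
....-***=:         :=******+:   .-.- ..        .
 ..:.:----.        ..    .:=+-.      :          
  ...  :==:.    .:.     :...-+=: .---:  .-==:.  
  . .  .-=-:  ... .::.   .-:.-*#**+=:. .---=+++*
   :..:.::..:::. ::::::.  .-:..---:::. .   .::-:
= .:..::. :===-...::::::.  .-.......::.:-+-. ...
*+.  .:. .--::. :-..::::::. --...::.::::::=+:..:
:+*      ::.   :+=+:   .:.. .::--:..:::--:-===-:
=-=*:         .+=----=+===-. .:   .:-.-=-----===
*+==*+..:    =%#+===+====---.  . .---.--=-:---==
##%**#%#*%#%#****+===+++=----..==:-:.:==-:.:-:. 
#%@@%#%%***+%#+-+***##*++=-::-..:=. :++=-.  .   
=-:=%@@@%*##**+::=**+----:=*+-:::--##*+=.       
     ==+#####*-:  ..    :+*+--::-+*+++-         
        :=++*+----:.:=***++-+--:..              
         .:==--==+#*==+*#%@%@%+-:       .--   ..
    .::.   ..:-==:=++==%@@@#%%@#+--:..-++**+=--=
   .-:....   .---::=*++=++-*##@@@#@@@@@@@%*++++*
 --....:......:----=+##*---**##%**@@@@@%%@%#+***
==+=  ..:::.:-----:=*%%*=-=-:-  ..-=#%####*#%@@%
---=+--:..:----:-==+*+:  ::    :-:  .--+*==#@@@@
=---=+:===-=-..:-=+-:.  ..:.-#%%@+.    :==+##*=-
===--==--==:. :-=+-::...:.-==+@@@@*:    :-:.  .:
*++-:-=:=-:..:+**=-==:.:--+#*----+%%=  ...::-:.:
=-. .:+-   .:+#**#*-:++--=+**=   .:--..:.  .:.. 
.  .:--*+=-:=+: -=+*-.=**+.  ..::::-++=     .++=
.::-=----=*+=::**##+=-:-=     :----=*%#-    -+%#
---===-==+-:. -=**-:=++=  .=-.. .--:=*%%#**=:.-#
=+===--===---.  :::=**+: .--*=::. :=+-=#%#*++=::
--=-:.:---+++:  . .=-:. .-::-+=-::  -+-:=++**+=-
--::.. ..-+++-..     ..=-:==:===--:..::---=*-:.:
--:::::....==-:.   =***==:.---=----:::-----:  .:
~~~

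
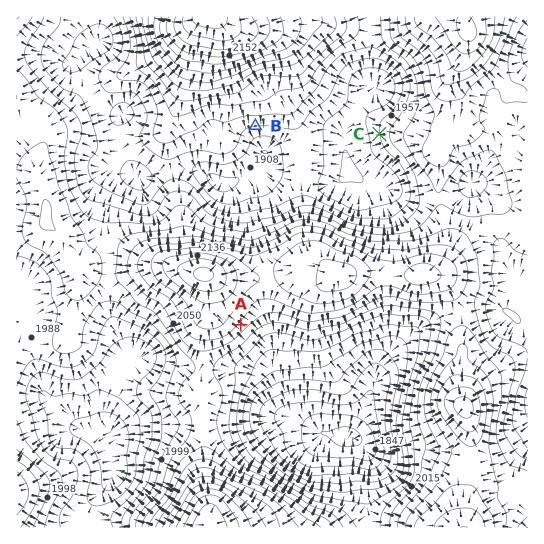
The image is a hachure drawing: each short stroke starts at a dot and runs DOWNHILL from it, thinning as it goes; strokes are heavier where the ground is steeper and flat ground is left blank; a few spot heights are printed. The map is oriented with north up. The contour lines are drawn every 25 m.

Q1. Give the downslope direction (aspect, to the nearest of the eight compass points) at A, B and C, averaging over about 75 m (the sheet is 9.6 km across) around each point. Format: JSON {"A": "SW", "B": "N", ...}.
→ {"A": "SE", "B": "S", "C": "W"}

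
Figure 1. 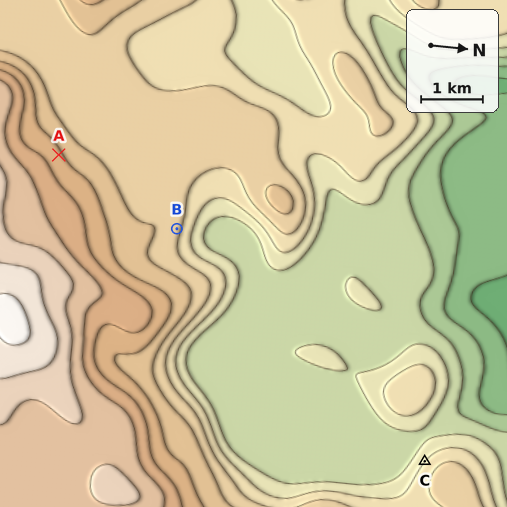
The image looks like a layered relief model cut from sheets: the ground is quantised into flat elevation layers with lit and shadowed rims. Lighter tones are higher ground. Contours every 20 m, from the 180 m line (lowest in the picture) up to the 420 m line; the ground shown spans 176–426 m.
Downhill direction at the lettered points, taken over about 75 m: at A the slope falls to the NW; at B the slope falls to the N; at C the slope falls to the SW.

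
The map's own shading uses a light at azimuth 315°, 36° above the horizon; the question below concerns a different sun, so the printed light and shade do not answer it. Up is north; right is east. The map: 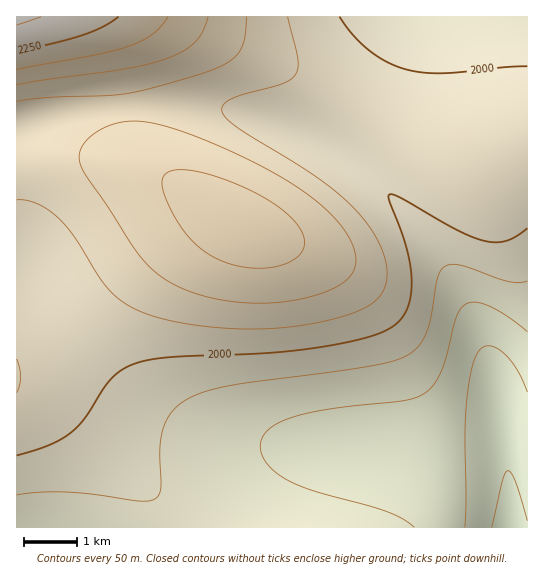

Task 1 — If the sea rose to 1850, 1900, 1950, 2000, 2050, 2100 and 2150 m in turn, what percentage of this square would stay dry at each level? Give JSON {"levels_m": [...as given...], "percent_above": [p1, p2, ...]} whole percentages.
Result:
{"levels_m": [1850, 1900, 1950, 2000, 2050, 2100, 2150], "percent_above": [96, 87, 73, 59, 32, 18, 7]}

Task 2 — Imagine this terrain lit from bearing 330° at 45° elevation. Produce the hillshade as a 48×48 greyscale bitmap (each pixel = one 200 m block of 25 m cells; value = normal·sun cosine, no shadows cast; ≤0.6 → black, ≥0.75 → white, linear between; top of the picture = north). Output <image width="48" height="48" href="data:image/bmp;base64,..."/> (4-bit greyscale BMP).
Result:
<image width="48" height="48" href="data:image/bmp;base64,Qk32BAAAAAAAAHYAAAAoAAAAMAAAADAAAAABAAQAAAAAAIAEAAATCwAAEwsAABAAAAAAAAAAAAAAABEREQAiIiIAMzMzAERERABVVVUAZmZmAHd3dwCIiIgAmZmZAKqqqgC7u7sAzMzMAN3d3QDu7u4A////AGZ3eIiJmaqru8zM3d3d3d3dzMu6mHZ4q2Z3eIiJmaqqu7zMzd3d3d3dzMu6mHd4q2Z3eIiZmqqru7zMzN3d3d3czMu6mHd4q2Z3eIiZmqqru7vMzMzMzMzMzMu6mYeJq2ZneIiZmqqqu7u7zMzMzMzMzLu6qYeJu2Z3eIiZmqqqq7u7u7u7zMy7u7u6mYiJu2Z3eIiZmaqqqqqru7u7u7u7u7uqmYiJu2d3eIiZmZqqqqqqqqqqqqqqqqqqmIiKvHd3eIiJmZmZmZmZmZmqqqqqqqqpmIiavHd3iIiJmZmZmZmZmZmZmZmZmZmZiIiavHiIiIiIiJiIiIiIiIiIiIiIiZmYiIiau4iIiIiIiIiIiHd3d3d3d3d4iIiId3iau5mZmIiIiIh3d3ZmZmZmZmZ3d3d3d3iKu5mZmZiIiHd3ZmZlVVVVVVVmZmd2ZneJq6qpmZmIh3d2ZlVVVERERFVVVmZmZmeJq6qqqZmIh3dmZVVERERERERFVVVmZmeJqruqqpmYh3dmVVRERDMzM0RERVVVVmeJmru7qqmYh3dmVVREQzMzMzRERFVVVmeImbu7uqqZiHdmZVREQzMzMzRERFVVVmd4ibu7u6qZiHd2ZVVEREMzM0RERFVVVmd3ibu7u6qpmId2ZlVVREREREREVVVVZmZ3eLu7u7qpmYh3dmZVVVRERERVVVVWZmZ3eLu7u7qqmYiHd3ZmZlVVVVVWZmZmZmZnd7u7u7qqqZmIiHd3dmZmZmZmd3d2ZmZmd6q7u7uqqpmZmIiIh3d3d3d3h3d3dmZmZ6qru7uqqqqZmZmZmIiIiIiJiIiHd2ZmZ6qqqqqqqqqqqqqpmZmZmZqpmZiHd3d3d5mqqqqqqqqqqqqqqqqqqruqqpmId3d3d5maqqqqqqq7u7u7u7u7u7u7uqmIiIh3d5mZqqqqu7u7u7u7zMzMzMzLuqmIiIiId5mZqqqqu7u7u8zMzd3d3dzLupmZmZmIiJmZqqqru7u7zMzd3e7u7d3LqpmZmZmZiKqqqqq7u7zMzd3e7u7u7dy7qpmqqqqpmbqqu7u7zMzN3e7u///u7cu6qqqqu7qqmcu7zMzM3d3e7u////7t3Luqqqu7u7u6qszM3d3d7u7u/////u3cu6qqqru8zMu7uszN3d7u7u/////u7dy7qpmqq7zMzMzMu6u8zd7u7u7u7u3cy7qpmZmqu8zMzMzMzHiau8zN3d3dzMu6qZmIiZqrvMzd3d3czEVniJmqq7qqqpmIiIiIiaq7zM3d3d3d3QEjRVZ3d3d3d3dmZ3eImqu8zM3d3d3d3QAAEiM0RFVVVVVWZ3iJmru8zN3d3d3d3QAAAAESIjMzREVWZ4iZqrvMzN3d3d3d3QAAAAARIiMzRFVmeImaq7vMzM3d3d3d3RERERESIjM0RVZ3iJmqq7vMzM3d3d3d3TIiIiMzM0RFVmd4iZmqq7vMzM3d3d3d3URERERERVVWZneIiZmqq7u8zMzd3d3d3VVVREVVVVVmZ3eIiZmqq7u8zMzd3d3d3Q=="/>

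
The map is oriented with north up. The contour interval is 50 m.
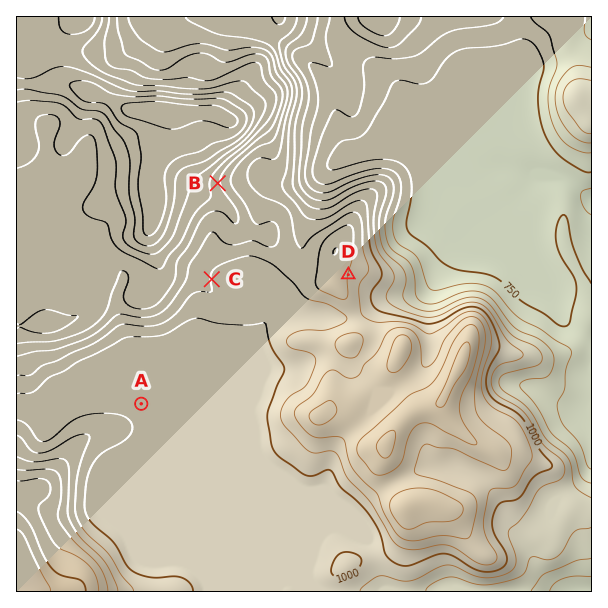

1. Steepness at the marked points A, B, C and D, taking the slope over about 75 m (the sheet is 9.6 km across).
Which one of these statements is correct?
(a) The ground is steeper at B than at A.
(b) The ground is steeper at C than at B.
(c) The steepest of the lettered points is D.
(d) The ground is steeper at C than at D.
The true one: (a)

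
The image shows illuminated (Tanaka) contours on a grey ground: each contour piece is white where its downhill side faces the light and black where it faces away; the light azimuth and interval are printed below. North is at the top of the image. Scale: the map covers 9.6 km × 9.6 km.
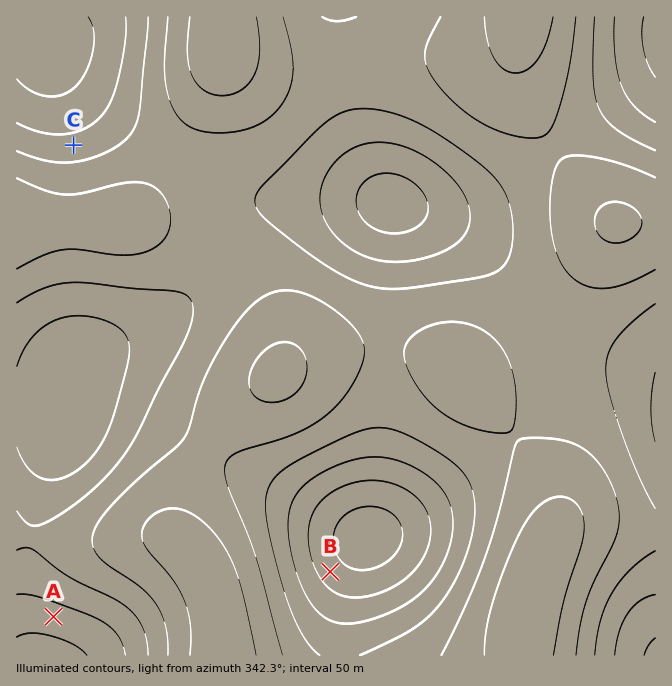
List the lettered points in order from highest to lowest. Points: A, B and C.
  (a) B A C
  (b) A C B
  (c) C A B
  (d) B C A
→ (c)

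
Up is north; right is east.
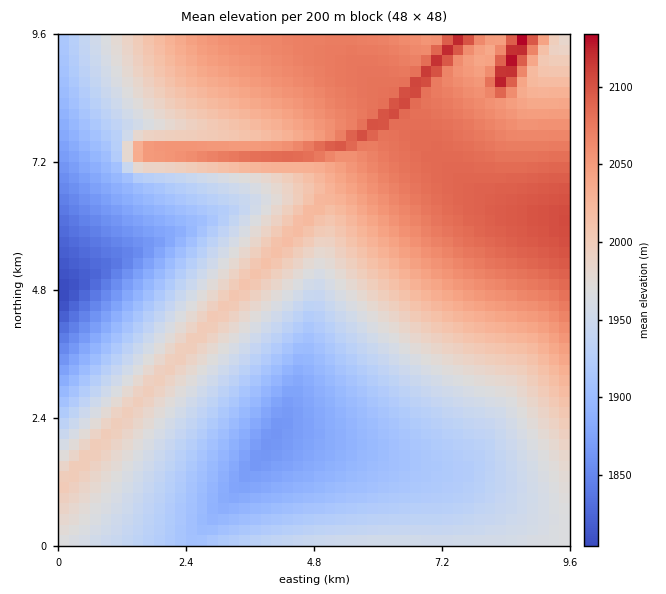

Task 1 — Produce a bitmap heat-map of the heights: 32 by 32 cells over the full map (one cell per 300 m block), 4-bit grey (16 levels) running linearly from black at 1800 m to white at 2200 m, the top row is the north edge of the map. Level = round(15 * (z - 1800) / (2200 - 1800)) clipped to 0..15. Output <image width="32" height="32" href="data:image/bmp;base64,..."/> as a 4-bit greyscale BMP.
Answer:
<image width="32" height="32" href="data:image/bmp;base64,Qk12AgAAAAAAAHYAAAAoAAAAIAAAACAAAAABAAQAAAAAAAACAAATCwAAEwsAABAAAAAAAAAAAAAAABEREQAiIiIAMzMzAERERABVVVUAZmZmAHd3dwCIiIgAmZmZAKqqqgC7u7sAzMzMAN3d3QDu7u4A////AGZmVVRERVVVVmZmZmZmZmZ2ZlVURERERVVVVVVVVmZmd2ZlVEQzRERERFVVVVVmZnd2ZVVEMzM0RERERVVVVmZ3d2ZVRDMzMzRERERVVVZnd3dmVUQzIzMzREREVVVmZ2d3dmVUQzIzMzRERVVVZndWd3dmVUMyMzNERFVVVWZ3VWd3dlVEMzMzREVVVWZneEVWd3ZlVEMzNERVVWZmd4g0VWd3ZlVEM0RFVWZmd3eIM0Vmd3ZlVENEVVZmd3eIiSM0Vmd3ZlVERVVmd3iIiJkSNEVnd3ZlVFVWZ3iIiZmaEiNFVneHZlVVZneIiZmZqgEiNFVniHdlVmd4iZmaqqoBEjNFZniHdmZ3iJmaqqq7EREjRFZniHdneImZqqq7uxESIjRFZ3iHd4iZqqq7u7sRIiMzRVZ4iHiJmqqru7u7EiIzNERWZ4iImZqqu7u7uyIjNERFVWd4iJmqq7u7u7siM0RFVWZneImaqqu7u7u7IzRWd3d4iIiZqqq7u7u7uzNEeaqqqqq7uqqru7u6qqo0RWiIiIiJmaq7q7u6qqqqNFVmd3iIiZmqq7u7qqqqqkRWZ3iIiZmaqqq7uqqqmZlFVmeIiZmZqqqqu7qqq6mIRVZ3iJmZqqqqqqq7qpu5iEVmeImZmqqqqqqqq7qayodFZ3iJmaqqqqqqqqrLqcuH"/>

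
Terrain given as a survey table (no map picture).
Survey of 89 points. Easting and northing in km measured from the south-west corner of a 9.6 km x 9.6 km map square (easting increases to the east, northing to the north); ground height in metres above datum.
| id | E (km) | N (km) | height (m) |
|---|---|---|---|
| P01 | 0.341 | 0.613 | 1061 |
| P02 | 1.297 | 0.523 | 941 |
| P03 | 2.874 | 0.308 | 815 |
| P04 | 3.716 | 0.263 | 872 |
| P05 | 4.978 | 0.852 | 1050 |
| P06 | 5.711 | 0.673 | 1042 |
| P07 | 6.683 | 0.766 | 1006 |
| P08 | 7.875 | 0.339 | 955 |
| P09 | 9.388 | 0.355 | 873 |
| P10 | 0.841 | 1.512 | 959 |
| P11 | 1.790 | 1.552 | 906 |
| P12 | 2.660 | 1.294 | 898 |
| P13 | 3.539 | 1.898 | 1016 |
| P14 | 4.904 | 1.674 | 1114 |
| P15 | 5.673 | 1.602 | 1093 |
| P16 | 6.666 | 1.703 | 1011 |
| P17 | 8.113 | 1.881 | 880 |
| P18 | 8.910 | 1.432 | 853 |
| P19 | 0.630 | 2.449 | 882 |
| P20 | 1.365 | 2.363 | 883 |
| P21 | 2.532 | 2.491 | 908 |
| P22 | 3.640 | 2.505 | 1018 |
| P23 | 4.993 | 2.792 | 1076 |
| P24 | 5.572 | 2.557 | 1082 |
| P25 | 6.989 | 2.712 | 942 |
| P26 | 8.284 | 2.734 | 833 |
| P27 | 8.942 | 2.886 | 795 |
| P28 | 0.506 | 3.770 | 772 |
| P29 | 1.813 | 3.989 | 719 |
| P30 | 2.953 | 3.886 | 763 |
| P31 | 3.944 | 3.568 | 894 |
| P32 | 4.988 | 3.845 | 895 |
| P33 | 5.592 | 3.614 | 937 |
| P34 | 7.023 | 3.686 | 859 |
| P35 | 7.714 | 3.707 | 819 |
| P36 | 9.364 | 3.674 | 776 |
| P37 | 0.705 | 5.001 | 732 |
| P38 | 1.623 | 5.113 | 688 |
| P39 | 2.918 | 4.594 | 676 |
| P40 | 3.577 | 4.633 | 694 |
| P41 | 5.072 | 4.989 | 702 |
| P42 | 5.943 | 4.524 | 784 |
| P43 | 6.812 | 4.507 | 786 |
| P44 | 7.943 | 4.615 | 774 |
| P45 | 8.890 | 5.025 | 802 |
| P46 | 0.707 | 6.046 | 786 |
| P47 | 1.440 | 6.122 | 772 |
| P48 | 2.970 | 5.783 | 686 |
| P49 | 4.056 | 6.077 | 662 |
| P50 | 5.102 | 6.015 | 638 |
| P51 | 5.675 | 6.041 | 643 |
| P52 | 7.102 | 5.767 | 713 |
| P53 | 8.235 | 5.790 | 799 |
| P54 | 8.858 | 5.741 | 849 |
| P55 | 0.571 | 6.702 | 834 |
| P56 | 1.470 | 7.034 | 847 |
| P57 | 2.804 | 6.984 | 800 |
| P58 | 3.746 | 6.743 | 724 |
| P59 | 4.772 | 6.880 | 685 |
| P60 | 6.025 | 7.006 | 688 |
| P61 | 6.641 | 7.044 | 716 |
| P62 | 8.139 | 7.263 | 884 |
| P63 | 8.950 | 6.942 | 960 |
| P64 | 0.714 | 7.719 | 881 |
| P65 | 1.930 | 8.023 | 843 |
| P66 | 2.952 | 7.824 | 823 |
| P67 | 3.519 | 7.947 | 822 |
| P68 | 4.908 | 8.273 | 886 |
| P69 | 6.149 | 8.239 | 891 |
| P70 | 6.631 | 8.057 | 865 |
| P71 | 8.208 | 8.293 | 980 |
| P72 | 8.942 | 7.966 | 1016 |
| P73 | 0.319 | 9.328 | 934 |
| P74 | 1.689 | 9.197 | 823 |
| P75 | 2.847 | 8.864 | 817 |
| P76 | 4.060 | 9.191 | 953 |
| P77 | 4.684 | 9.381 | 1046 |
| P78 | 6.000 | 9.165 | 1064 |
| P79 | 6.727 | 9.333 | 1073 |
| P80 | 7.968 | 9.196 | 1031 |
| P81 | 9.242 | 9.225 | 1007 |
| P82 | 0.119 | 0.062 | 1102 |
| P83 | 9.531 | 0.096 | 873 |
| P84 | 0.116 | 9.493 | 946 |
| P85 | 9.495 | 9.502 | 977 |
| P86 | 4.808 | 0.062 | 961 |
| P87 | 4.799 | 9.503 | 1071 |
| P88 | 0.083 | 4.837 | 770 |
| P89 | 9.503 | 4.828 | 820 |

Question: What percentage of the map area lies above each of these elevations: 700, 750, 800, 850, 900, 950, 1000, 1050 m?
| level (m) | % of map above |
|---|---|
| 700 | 90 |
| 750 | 81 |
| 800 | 68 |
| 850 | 51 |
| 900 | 37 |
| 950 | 25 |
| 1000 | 17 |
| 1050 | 6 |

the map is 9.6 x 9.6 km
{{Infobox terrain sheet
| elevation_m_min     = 640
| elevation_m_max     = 1125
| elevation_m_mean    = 860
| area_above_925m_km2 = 27.9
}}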